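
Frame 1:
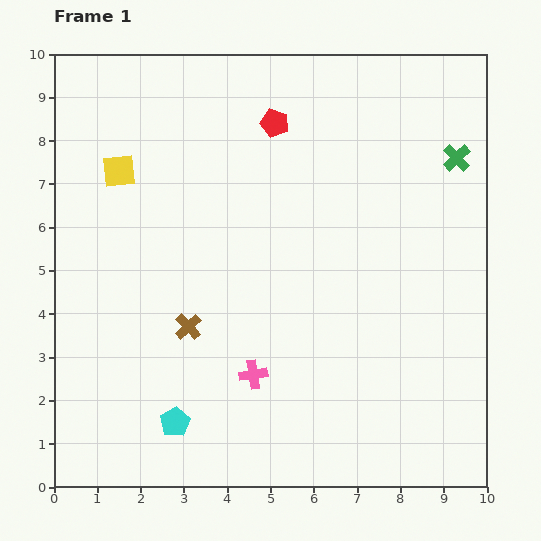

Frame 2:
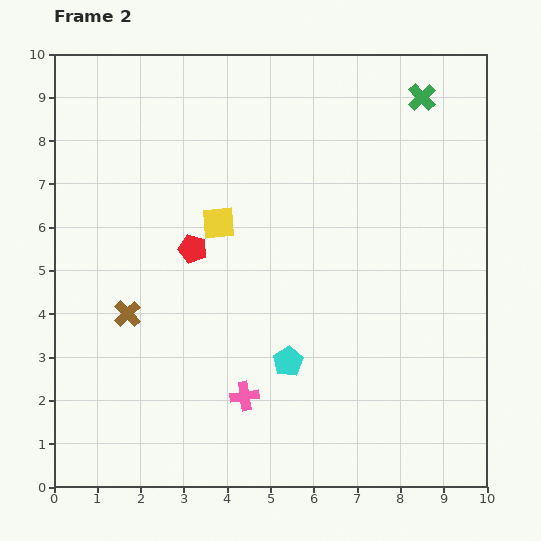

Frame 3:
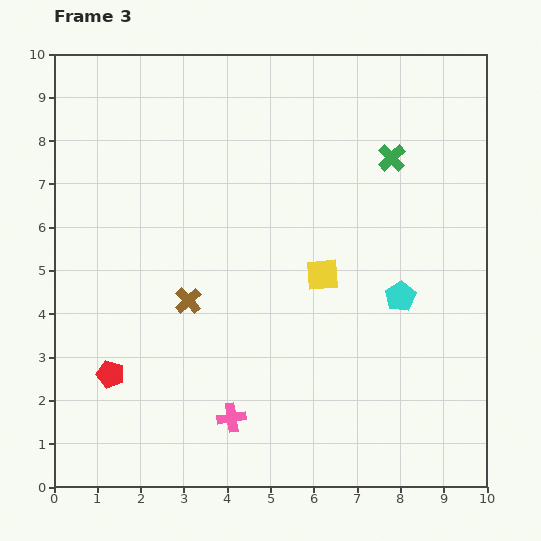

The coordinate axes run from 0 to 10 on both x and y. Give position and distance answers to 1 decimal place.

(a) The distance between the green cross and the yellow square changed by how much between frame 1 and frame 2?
-2.3

Distance in frame 1: 7.8. Distance in frame 2: 5.5.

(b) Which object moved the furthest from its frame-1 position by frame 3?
the red pentagon

(moved 6.9; next 6.0)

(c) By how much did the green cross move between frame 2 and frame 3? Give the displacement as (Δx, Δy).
(-0.7, -1.4)

The green cross was at (8.5, 9.0) in frame 2 and (7.8, 7.6) in frame 3.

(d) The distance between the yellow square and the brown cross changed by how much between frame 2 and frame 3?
+0.2

Distance in frame 2: 3.0. Distance in frame 3: 3.2.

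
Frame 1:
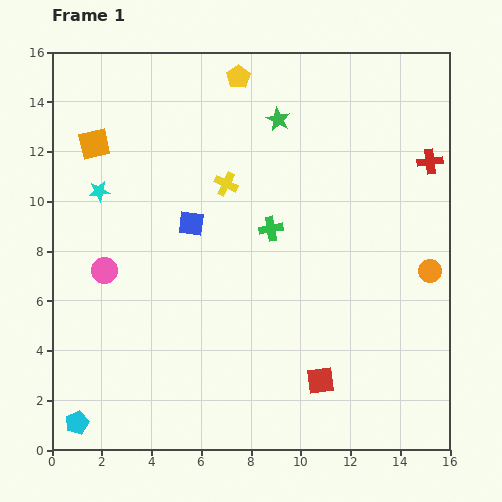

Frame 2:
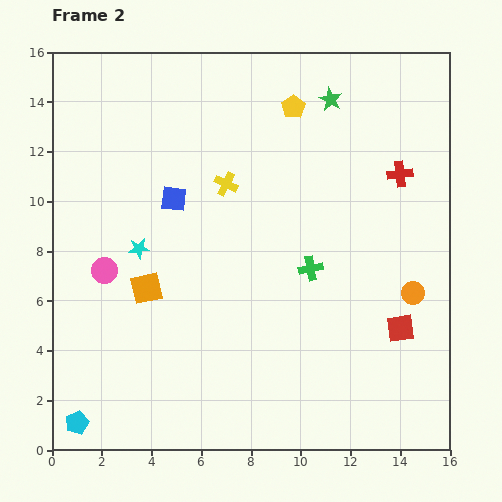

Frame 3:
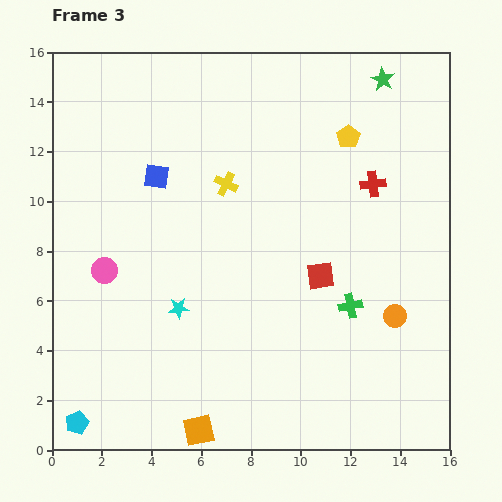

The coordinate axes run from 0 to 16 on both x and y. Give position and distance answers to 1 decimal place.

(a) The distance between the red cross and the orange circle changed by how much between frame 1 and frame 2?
+0.4

Distance in frame 1: 4.4. Distance in frame 2: 4.8.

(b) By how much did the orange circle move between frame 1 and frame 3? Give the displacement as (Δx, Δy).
(-1.4, -1.8)

The orange circle was at (15.2, 7.2) in frame 1 and (13.8, 5.4) in frame 3.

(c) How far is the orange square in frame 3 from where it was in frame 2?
6.1

The orange square moved from (3.8, 6.5) to (5.9, 0.8), a distance of √(2.1² + 5.7²) ≈ 6.1.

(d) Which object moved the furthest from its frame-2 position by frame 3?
the orange square

(moved 6.1; next 3.8)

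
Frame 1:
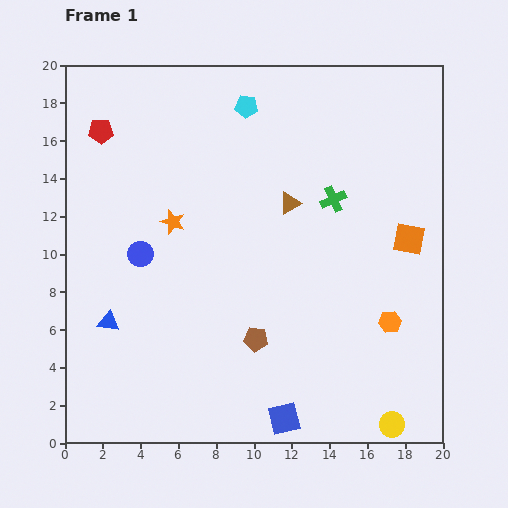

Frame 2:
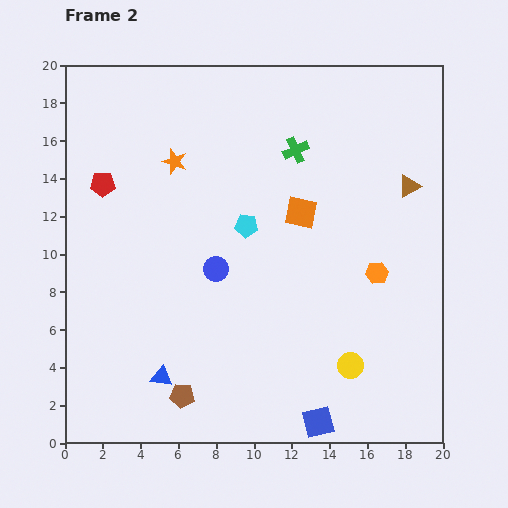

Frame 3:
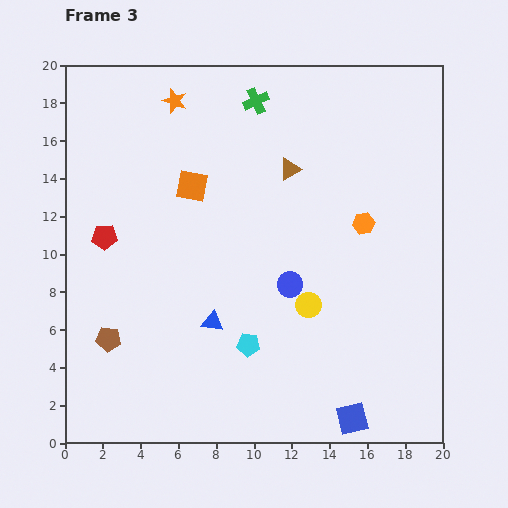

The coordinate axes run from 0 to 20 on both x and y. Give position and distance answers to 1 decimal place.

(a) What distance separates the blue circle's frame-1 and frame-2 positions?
4.1

The blue circle moved from (4.0, 10.0) to (8.0, 9.2), a distance of √(4.0² + 0.8²) ≈ 4.1.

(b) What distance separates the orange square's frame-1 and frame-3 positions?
11.8

The orange square moved from (18.2, 10.8) to (6.7, 13.6), a distance of √(11.5² + 2.8²) ≈ 11.8.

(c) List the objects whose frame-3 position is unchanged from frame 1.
none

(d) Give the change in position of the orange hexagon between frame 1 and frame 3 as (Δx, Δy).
(-1.4, 5.2)

The orange hexagon was at (17.2, 6.4) in frame 1 and (15.8, 11.6) in frame 3.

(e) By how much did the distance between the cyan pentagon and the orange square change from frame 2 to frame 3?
+5.9

Distance in frame 2: 3.0. Distance in frame 3: 8.9.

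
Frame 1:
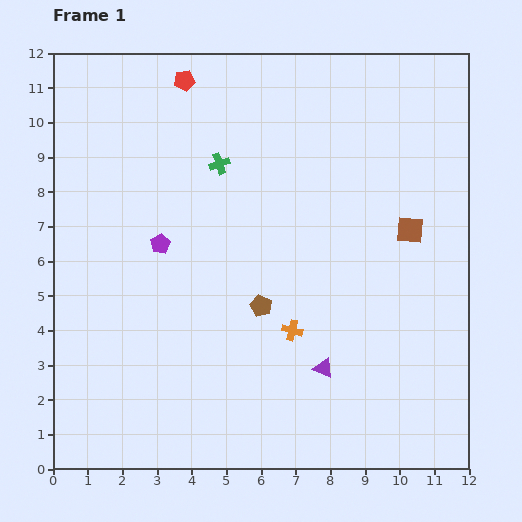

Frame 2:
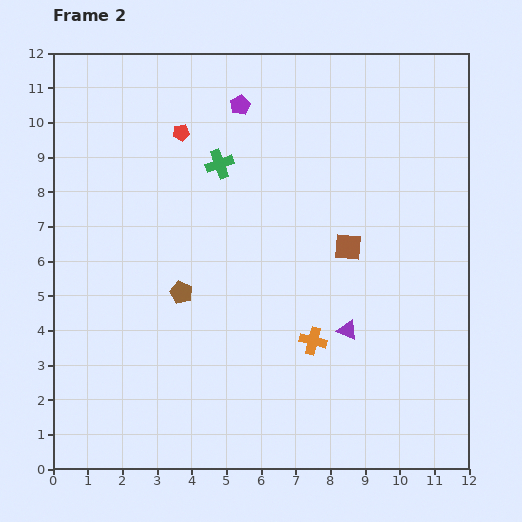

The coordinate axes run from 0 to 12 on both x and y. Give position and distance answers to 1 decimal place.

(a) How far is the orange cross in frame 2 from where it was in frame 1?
0.7

The orange cross moved from (6.9, 4.0) to (7.5, 3.7), a distance of √(0.6² + 0.3²) ≈ 0.7.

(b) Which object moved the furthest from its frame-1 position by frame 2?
the purple pentagon

(moved 4.6; next 2.3)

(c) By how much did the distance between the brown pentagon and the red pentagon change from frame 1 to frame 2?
-2.3

Distance in frame 1: 6.9. Distance in frame 2: 4.6.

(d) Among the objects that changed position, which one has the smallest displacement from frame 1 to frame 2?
the orange cross

(moved 0.7)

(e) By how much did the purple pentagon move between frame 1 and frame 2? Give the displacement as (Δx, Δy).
(2.3, 4.0)

The purple pentagon was at (3.1, 6.5) in frame 1 and (5.4, 10.5) in frame 2.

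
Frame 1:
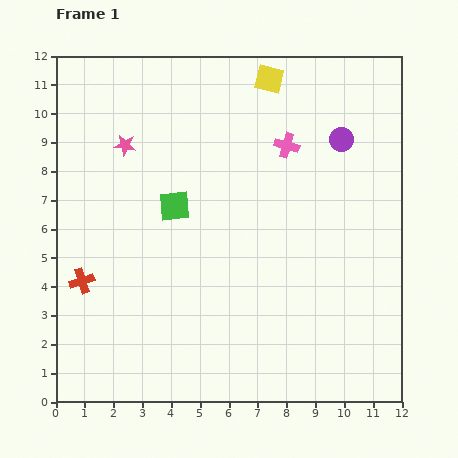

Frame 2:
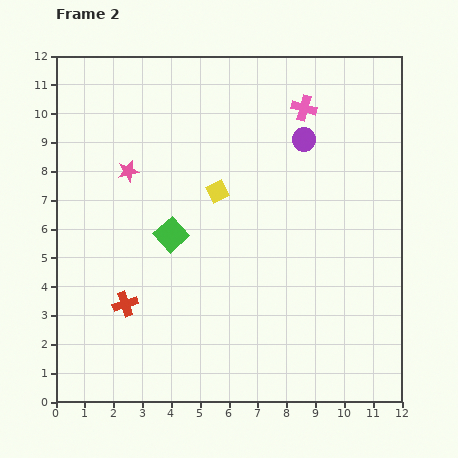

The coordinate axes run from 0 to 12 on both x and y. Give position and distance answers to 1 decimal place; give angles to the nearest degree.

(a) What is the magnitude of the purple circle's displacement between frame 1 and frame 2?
1.3

The purple circle moved from (9.9, 9.1) to (8.6, 9.1), a distance of √(1.3² + 0.0²) ≈ 1.3.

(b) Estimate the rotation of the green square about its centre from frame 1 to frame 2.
36° counter-clockwise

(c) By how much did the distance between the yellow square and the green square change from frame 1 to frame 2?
-3.3

Distance in frame 1: 5.5. Distance in frame 2: 2.2.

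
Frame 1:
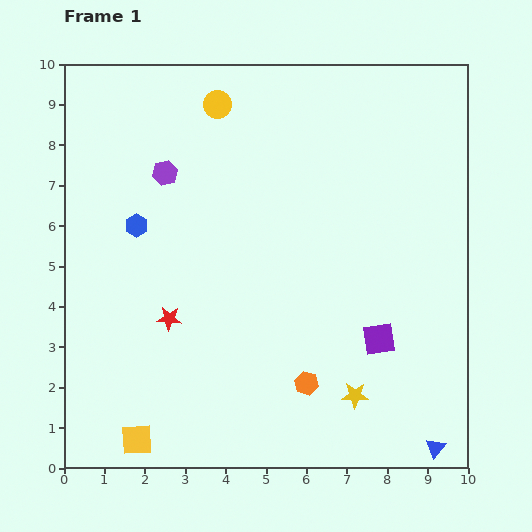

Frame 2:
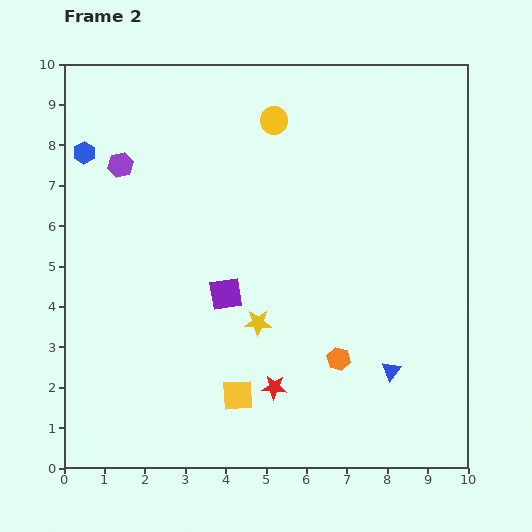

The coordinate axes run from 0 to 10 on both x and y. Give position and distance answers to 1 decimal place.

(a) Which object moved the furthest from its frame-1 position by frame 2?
the purple square

(moved 4.0; next 3.1)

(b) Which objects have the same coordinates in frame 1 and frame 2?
none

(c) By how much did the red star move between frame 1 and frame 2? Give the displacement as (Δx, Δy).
(2.6, -1.7)

The red star was at (2.6, 3.7) in frame 1 and (5.2, 2.0) in frame 2.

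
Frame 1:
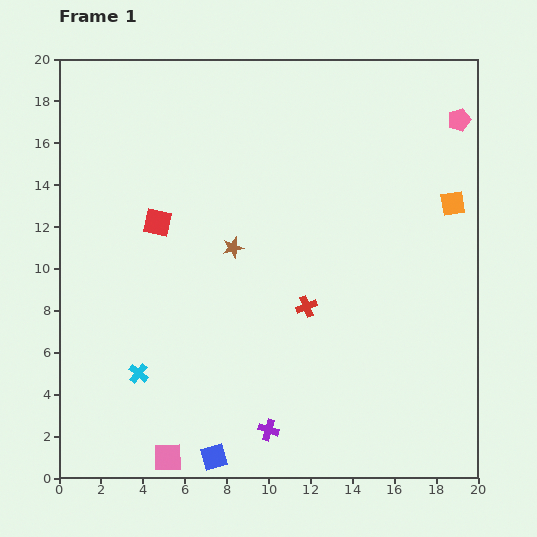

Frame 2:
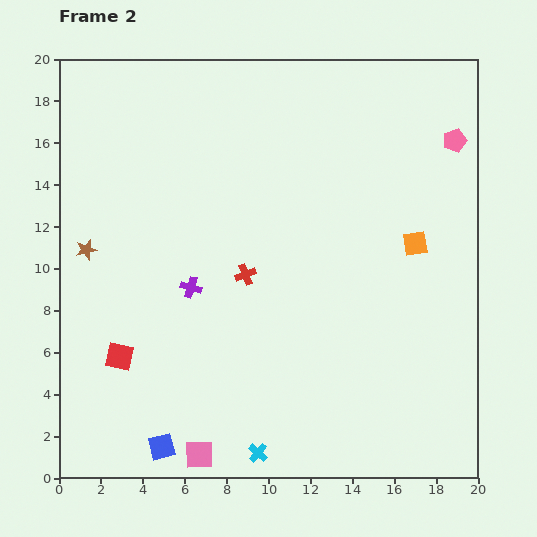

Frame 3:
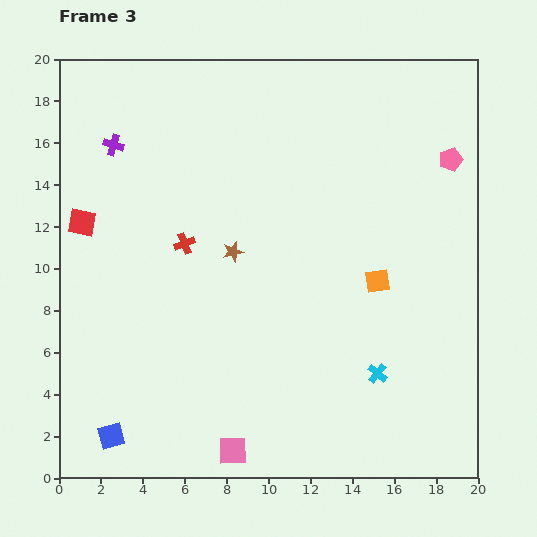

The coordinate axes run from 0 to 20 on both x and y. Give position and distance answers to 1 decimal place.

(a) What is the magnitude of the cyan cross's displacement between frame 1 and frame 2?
6.9

The cyan cross moved from (3.8, 5.0) to (9.5, 1.2), a distance of √(5.7² + 3.8²) ≈ 6.9.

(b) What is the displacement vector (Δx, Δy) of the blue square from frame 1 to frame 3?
(-4.9, 1.0)

The blue square was at (7.4, 1.0) in frame 1 and (2.5, 2.0) in frame 3.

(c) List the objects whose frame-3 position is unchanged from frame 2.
none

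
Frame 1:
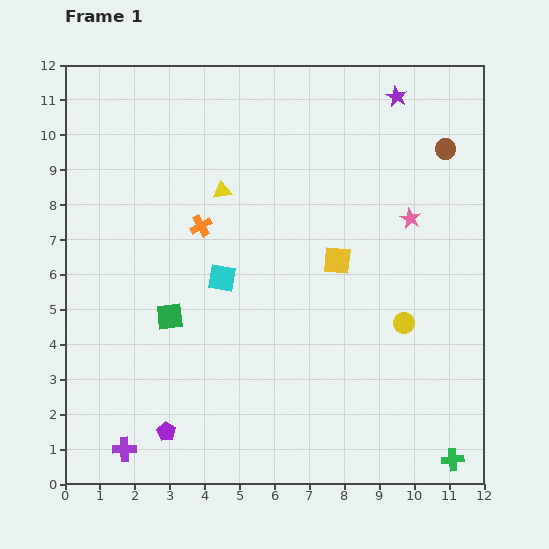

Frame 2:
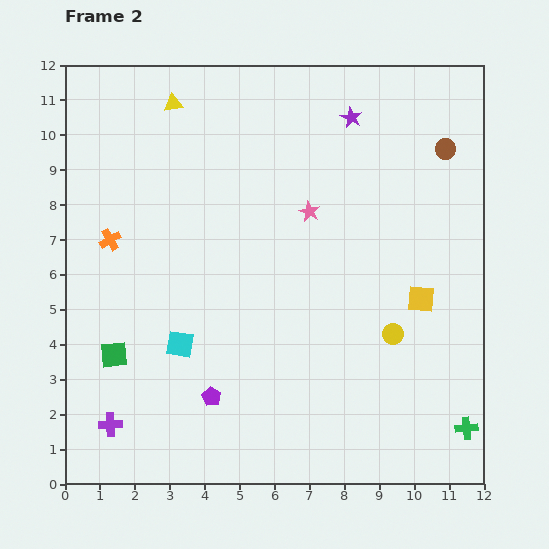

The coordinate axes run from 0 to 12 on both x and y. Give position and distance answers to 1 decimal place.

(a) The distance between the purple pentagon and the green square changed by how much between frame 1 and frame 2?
-0.3

Distance in frame 1: 3.3. Distance in frame 2: 3.0.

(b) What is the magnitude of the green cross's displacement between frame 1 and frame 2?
1.0

The green cross moved from (11.1, 0.7) to (11.5, 1.6), a distance of √(0.4² + 0.9²) ≈ 1.0.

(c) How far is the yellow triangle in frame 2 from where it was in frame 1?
2.9

The yellow triangle moved from (4.5, 8.4) to (3.1, 10.9), a distance of √(1.4² + 2.5²) ≈ 2.9.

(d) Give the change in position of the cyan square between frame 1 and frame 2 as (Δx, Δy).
(-1.2, -1.9)

The cyan square was at (4.5, 5.9) in frame 1 and (3.3, 4.0) in frame 2.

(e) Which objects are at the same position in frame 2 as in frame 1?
the brown circle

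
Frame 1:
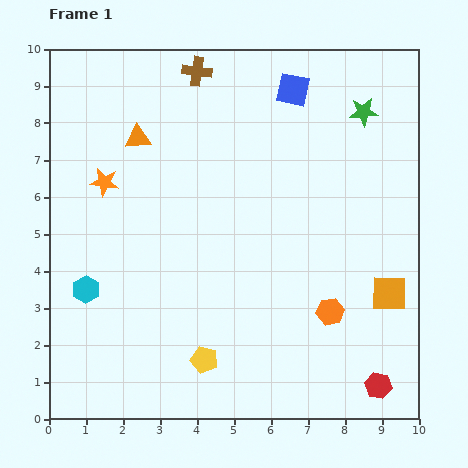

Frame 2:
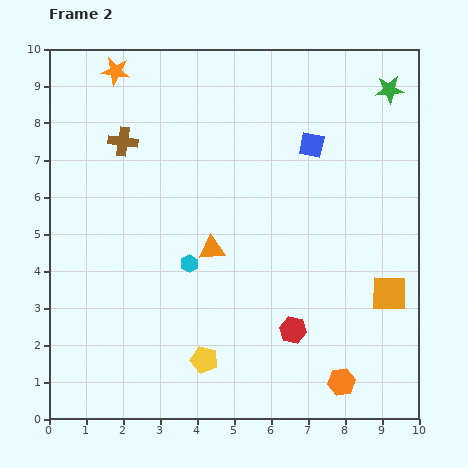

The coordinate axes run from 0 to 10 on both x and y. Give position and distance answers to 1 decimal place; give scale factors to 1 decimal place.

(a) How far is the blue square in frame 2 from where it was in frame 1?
1.6

The blue square moved from (6.6, 8.9) to (7.1, 7.4), a distance of √(0.5² + 1.5²) ≈ 1.6.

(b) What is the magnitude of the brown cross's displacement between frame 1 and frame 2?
2.8

The brown cross moved from (4.0, 9.4) to (2.0, 7.5), a distance of √(2.0² + 1.9²) ≈ 2.8.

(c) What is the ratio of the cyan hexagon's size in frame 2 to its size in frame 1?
0.6×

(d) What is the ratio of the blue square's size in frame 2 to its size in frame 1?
0.8×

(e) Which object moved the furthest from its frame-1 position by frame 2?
the orange triangle

(moved 3.6; next 3.0)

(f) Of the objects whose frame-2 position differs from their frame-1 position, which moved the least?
the green star

(moved 0.9)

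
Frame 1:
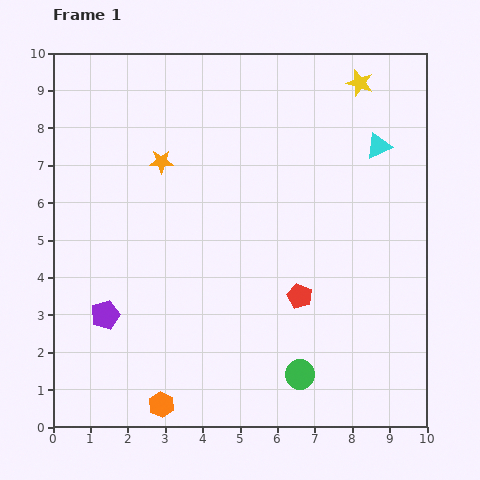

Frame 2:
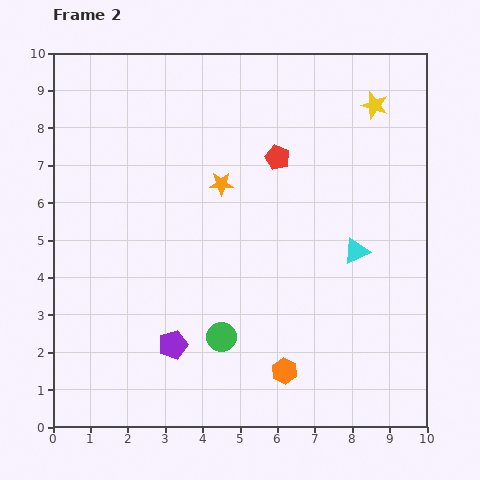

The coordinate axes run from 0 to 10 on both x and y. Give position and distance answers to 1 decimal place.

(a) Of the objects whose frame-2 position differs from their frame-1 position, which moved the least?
the yellow star

(moved 0.7)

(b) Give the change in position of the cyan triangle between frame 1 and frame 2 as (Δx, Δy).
(-0.6, -2.8)

The cyan triangle was at (8.7, 7.5) in frame 1 and (8.1, 4.7) in frame 2.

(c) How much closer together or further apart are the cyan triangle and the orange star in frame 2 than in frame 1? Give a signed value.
-1.8

Distance in frame 1: 5.8. Distance in frame 2: 4.0.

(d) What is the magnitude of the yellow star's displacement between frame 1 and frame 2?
0.7

The yellow star moved from (8.2, 9.2) to (8.6, 8.6), a distance of √(0.4² + 0.6²) ≈ 0.7.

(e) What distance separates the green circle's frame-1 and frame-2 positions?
2.3

The green circle moved from (6.6, 1.4) to (4.5, 2.4), a distance of √(2.1² + 1.0²) ≈ 2.3.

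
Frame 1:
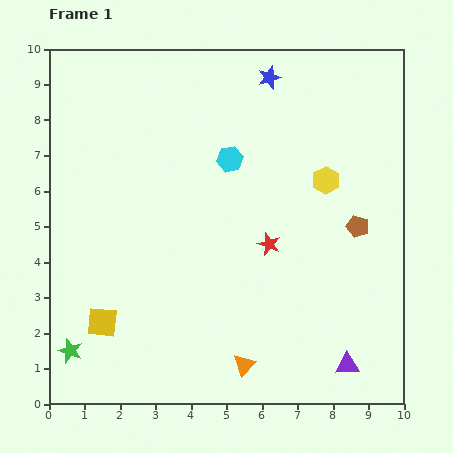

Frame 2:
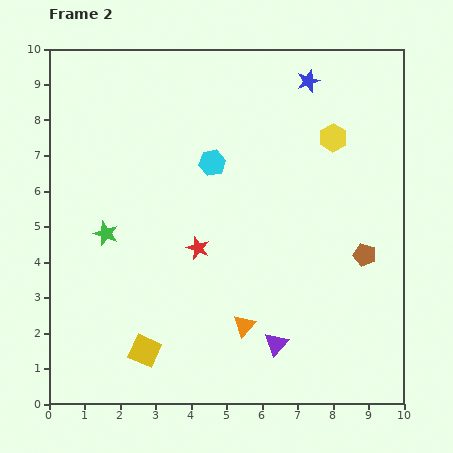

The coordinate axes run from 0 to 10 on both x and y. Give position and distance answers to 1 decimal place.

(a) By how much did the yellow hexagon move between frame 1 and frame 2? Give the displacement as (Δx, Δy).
(0.2, 1.2)

The yellow hexagon was at (7.8, 6.3) in frame 1 and (8.0, 7.5) in frame 2.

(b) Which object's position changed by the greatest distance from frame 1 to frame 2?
the green star

(moved 3.4; next 2.1)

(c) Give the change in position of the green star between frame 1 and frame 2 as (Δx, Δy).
(1.0, 3.3)

The green star was at (0.6, 1.5) in frame 1 and (1.6, 4.8) in frame 2.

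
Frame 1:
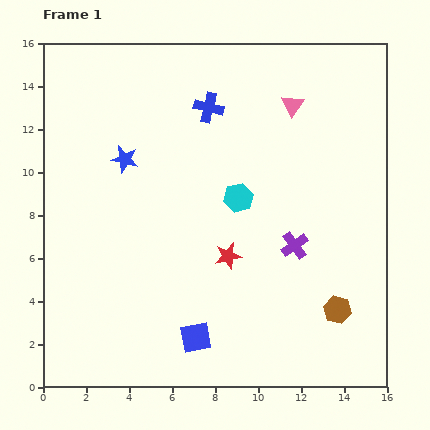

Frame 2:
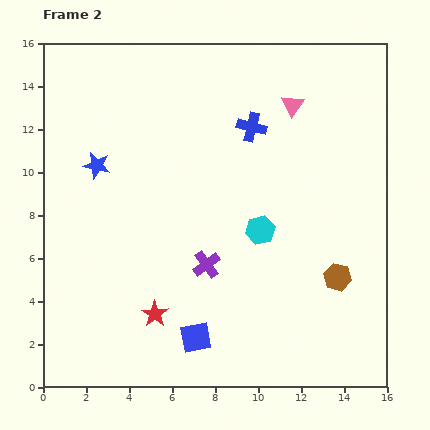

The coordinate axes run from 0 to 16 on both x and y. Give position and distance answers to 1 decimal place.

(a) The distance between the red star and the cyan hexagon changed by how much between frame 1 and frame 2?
+3.6

Distance in frame 1: 2.7. Distance in frame 2: 6.3.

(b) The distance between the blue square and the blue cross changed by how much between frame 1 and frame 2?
-0.6

Distance in frame 1: 10.7. Distance in frame 2: 10.1.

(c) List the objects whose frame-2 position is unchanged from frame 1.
the blue square, the pink triangle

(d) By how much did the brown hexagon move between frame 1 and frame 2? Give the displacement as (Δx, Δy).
(0.0, 1.5)

The brown hexagon was at (13.7, 3.6) in frame 1 and (13.7, 5.1) in frame 2.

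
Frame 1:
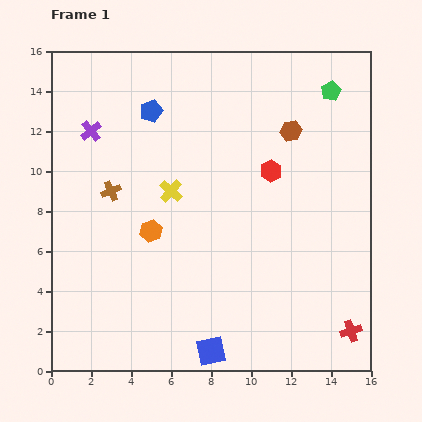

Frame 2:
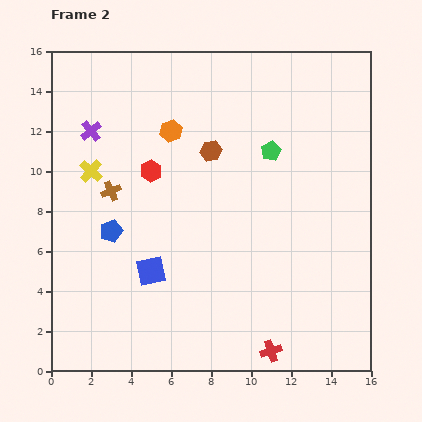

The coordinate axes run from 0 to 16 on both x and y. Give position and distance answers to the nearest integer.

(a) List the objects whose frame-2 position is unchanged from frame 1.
the brown cross, the purple cross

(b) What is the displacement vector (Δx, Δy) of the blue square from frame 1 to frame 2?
(-3, 4)

The blue square was at (8, 1) in frame 1 and (5, 5) in frame 2.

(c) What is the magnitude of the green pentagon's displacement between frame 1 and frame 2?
4

The green pentagon moved from (14, 14) to (11, 11), a distance of √(3² + 3²) ≈ 4.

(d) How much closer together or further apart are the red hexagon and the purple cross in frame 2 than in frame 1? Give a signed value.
-5

Distance in frame 1: 9. Distance in frame 2: 4.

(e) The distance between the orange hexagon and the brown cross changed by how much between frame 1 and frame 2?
+1

Distance in frame 1: 3. Distance in frame 2: 4.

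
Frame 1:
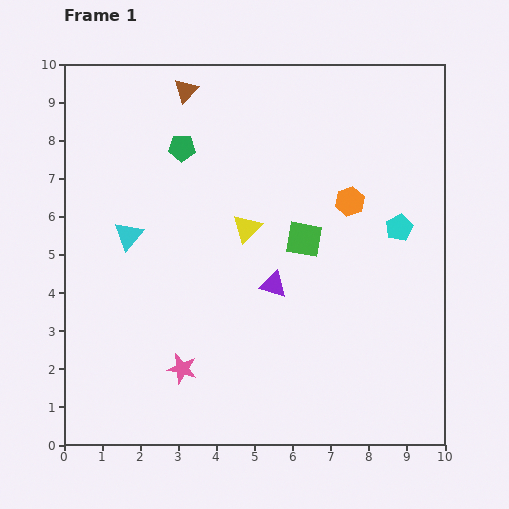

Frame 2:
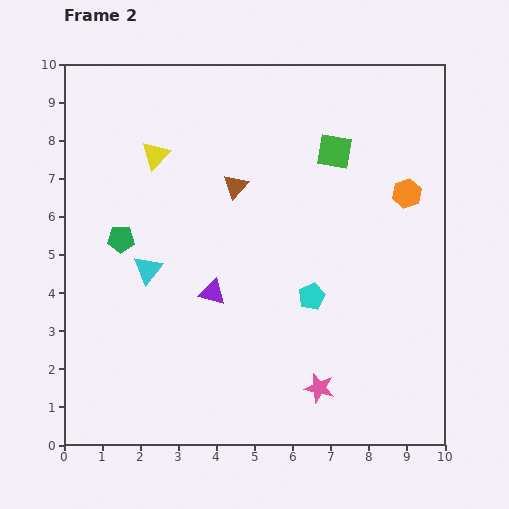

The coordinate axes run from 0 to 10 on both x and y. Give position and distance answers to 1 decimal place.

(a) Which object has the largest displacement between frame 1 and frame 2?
the pink star

(moved 3.6; next 3.1)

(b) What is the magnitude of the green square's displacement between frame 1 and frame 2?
2.4

The green square moved from (6.3, 5.4) to (7.1, 7.7), a distance of √(0.8² + 2.3²) ≈ 2.4.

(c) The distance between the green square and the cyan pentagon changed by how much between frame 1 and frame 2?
+1.3

Distance in frame 1: 2.5. Distance in frame 2: 3.8.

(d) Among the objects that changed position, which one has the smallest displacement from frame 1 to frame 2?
the cyan triangle

(moved 1.0)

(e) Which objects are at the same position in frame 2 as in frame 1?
none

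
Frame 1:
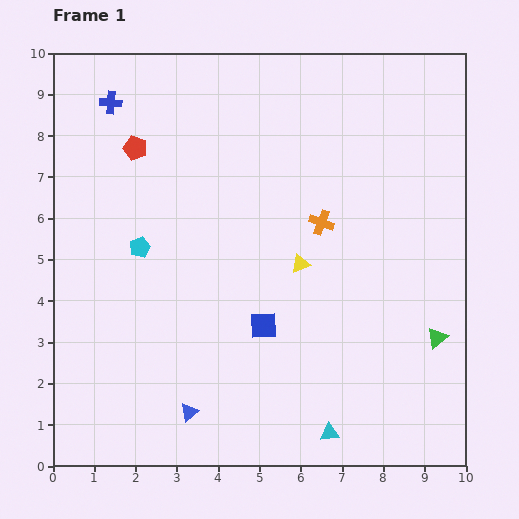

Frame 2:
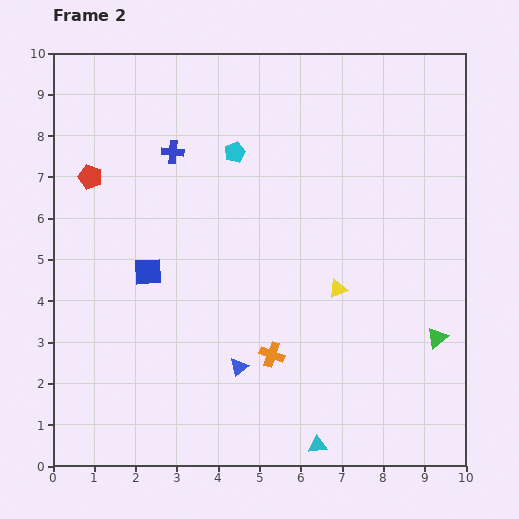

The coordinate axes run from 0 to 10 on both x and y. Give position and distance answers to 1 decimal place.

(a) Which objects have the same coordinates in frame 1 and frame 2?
the green triangle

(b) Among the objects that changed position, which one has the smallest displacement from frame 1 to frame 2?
the cyan triangle

(moved 0.4)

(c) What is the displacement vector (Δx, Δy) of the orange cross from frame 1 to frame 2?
(-1.2, -3.2)

The orange cross was at (6.5, 5.9) in frame 1 and (5.3, 2.7) in frame 2.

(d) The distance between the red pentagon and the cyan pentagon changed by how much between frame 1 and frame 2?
+1.2

Distance in frame 1: 2.4. Distance in frame 2: 3.6.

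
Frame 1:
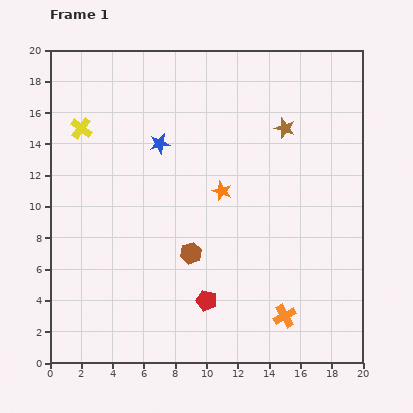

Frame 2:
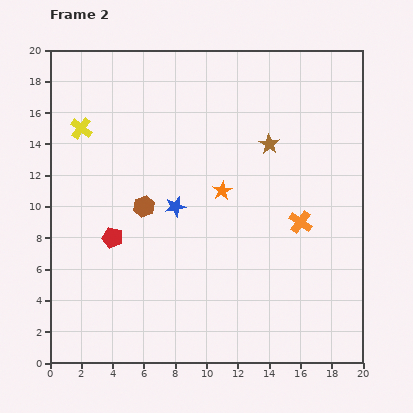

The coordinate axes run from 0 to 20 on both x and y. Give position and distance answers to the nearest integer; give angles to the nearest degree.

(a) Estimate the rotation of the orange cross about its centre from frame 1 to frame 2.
26° counter-clockwise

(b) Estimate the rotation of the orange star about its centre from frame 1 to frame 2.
21° clockwise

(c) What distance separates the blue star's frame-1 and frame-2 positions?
4

The blue star moved from (7, 14) to (8, 10), a distance of √(1² + 4²) ≈ 4.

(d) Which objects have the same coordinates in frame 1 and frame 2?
the yellow cross, the orange star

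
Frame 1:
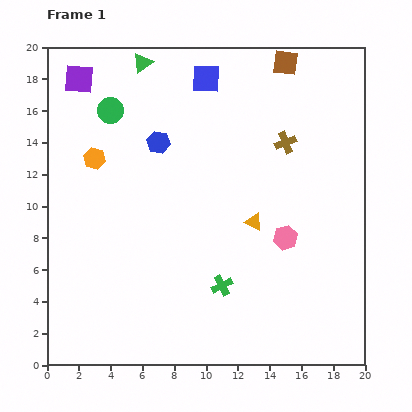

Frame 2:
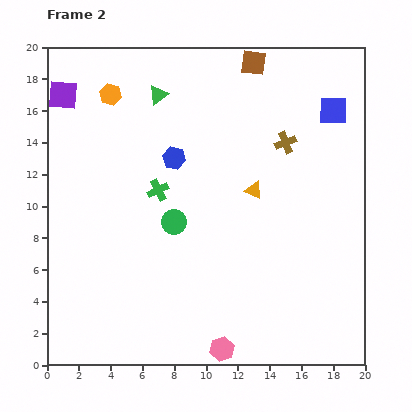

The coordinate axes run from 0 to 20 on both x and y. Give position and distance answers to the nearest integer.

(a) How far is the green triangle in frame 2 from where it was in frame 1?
2

The green triangle moved from (6, 19) to (7, 17), a distance of √(1² + 2²) ≈ 2.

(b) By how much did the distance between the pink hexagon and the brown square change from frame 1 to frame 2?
+7

Distance in frame 1: 11. Distance in frame 2: 18.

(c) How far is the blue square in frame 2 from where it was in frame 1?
8

The blue square moved from (10, 18) to (18, 16), a distance of √(8² + 2²) ≈ 8.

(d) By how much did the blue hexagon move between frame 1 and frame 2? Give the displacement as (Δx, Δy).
(1, -1)

The blue hexagon was at (7, 14) in frame 1 and (8, 13) in frame 2.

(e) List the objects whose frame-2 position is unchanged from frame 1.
the brown cross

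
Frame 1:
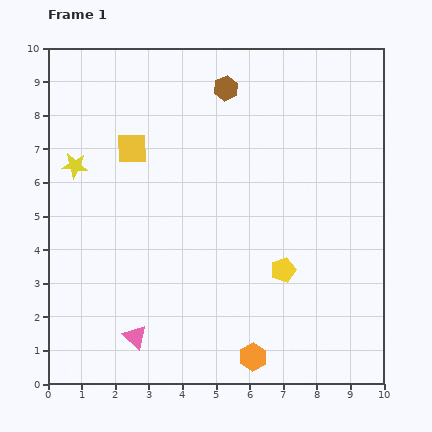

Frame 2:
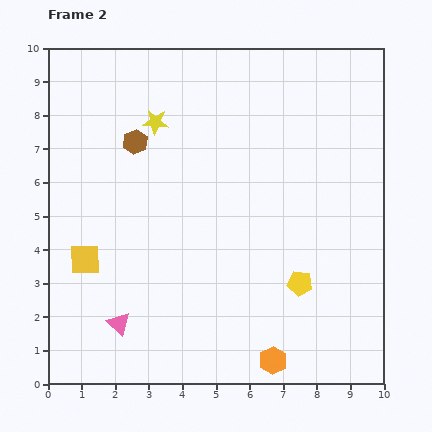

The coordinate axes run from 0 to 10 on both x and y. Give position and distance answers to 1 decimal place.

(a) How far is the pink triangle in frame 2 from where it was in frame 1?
0.6

The pink triangle moved from (2.6, 1.4) to (2.1, 1.8), a distance of √(0.5² + 0.4²) ≈ 0.6.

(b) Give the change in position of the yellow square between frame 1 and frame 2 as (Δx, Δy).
(-1.4, -3.3)

The yellow square was at (2.5, 7.0) in frame 1 and (1.1, 3.7) in frame 2.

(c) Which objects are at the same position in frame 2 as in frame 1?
none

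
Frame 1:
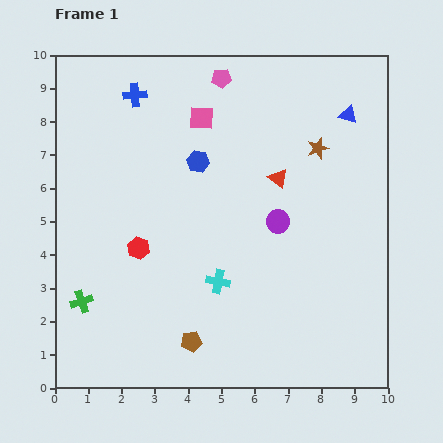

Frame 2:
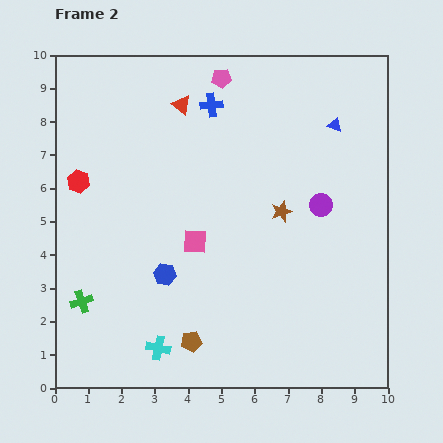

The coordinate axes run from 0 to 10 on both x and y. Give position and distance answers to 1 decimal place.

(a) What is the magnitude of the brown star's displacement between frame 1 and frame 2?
2.2

The brown star moved from (7.9, 7.2) to (6.8, 5.3), a distance of √(1.1² + 1.9²) ≈ 2.2.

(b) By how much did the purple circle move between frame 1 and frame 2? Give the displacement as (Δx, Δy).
(1.3, 0.5)

The purple circle was at (6.7, 5.0) in frame 1 and (8.0, 5.5) in frame 2.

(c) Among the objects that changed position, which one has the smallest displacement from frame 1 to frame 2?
the blue triangle

(moved 0.5)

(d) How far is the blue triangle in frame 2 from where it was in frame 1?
0.5

The blue triangle moved from (8.8, 8.2) to (8.4, 7.9), a distance of √(0.4² + 0.3²) ≈ 0.5.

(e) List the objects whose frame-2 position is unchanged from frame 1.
the pink pentagon, the green cross, the brown pentagon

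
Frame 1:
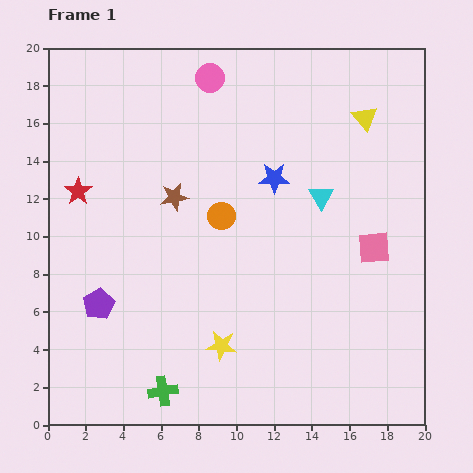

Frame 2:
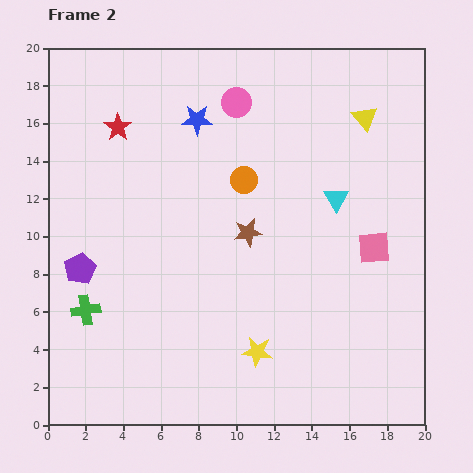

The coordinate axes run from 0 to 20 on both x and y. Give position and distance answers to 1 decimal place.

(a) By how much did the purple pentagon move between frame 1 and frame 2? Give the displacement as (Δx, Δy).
(-1.0, 1.9)

The purple pentagon was at (2.7, 6.4) in frame 1 and (1.7, 8.3) in frame 2.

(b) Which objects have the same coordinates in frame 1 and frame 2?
the yellow triangle, the pink square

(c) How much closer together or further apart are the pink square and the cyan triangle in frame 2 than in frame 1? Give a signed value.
-0.6

Distance in frame 1: 3.9. Distance in frame 2: 3.3.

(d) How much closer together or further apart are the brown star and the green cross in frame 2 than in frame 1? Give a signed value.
-0.8

Distance in frame 1: 10.3. Distance in frame 2: 9.5.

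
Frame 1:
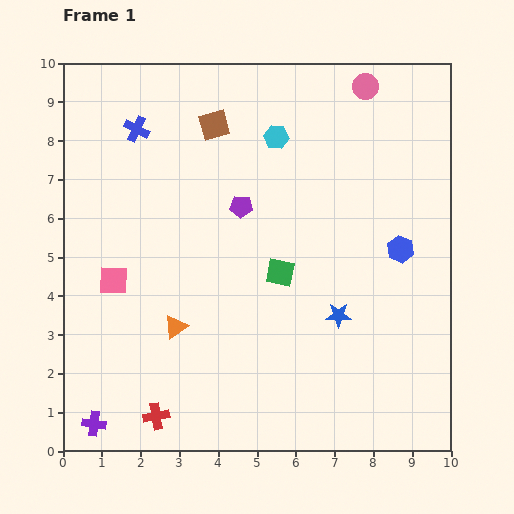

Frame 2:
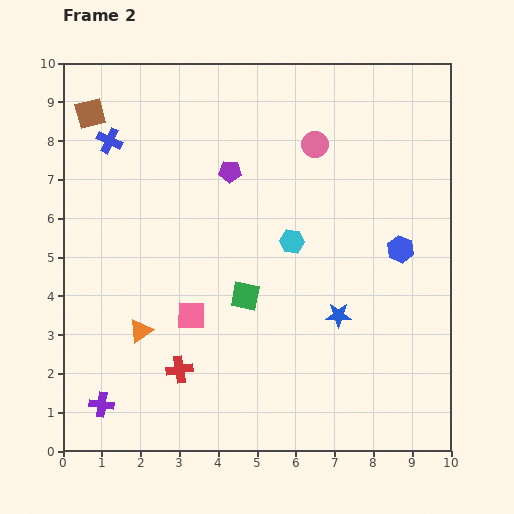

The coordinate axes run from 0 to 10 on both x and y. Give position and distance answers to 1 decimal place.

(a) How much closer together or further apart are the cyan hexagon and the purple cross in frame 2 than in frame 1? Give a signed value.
-2.3

Distance in frame 1: 8.8. Distance in frame 2: 6.5.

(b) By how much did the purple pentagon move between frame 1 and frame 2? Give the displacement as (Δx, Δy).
(-0.3, 0.9)

The purple pentagon was at (4.6, 6.3) in frame 1 and (4.3, 7.2) in frame 2.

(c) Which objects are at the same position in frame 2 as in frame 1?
the blue star, the blue hexagon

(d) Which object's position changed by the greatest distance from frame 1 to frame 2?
the brown square

(moved 3.2; next 2.7)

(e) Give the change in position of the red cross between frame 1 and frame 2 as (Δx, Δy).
(0.6, 1.2)

The red cross was at (2.4, 0.9) in frame 1 and (3.0, 2.1) in frame 2.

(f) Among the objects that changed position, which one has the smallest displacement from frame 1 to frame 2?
the purple cross

(moved 0.5)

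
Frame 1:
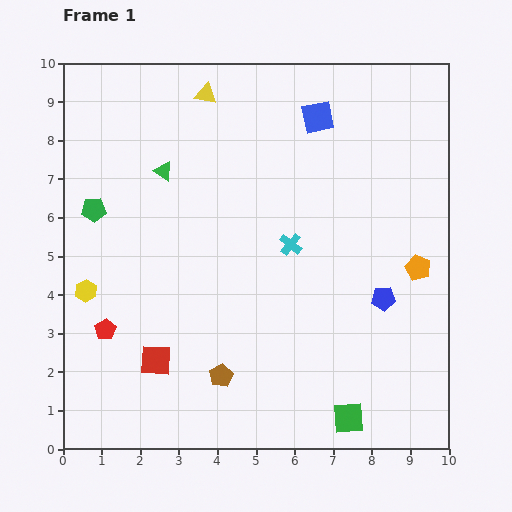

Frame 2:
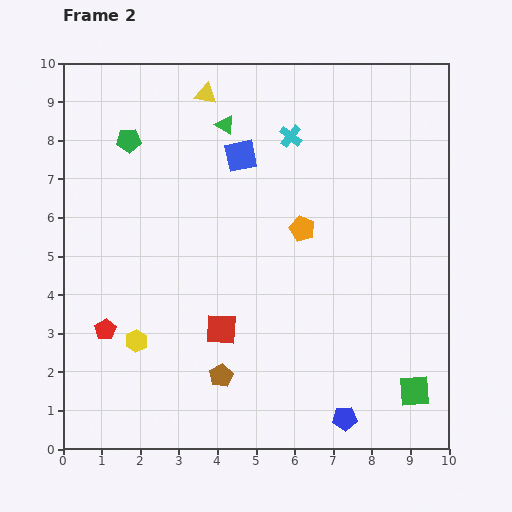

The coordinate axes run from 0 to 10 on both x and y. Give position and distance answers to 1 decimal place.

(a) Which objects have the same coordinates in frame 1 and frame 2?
the brown pentagon, the yellow triangle, the red pentagon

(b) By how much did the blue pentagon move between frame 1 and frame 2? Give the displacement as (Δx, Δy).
(-1.0, -3.1)

The blue pentagon was at (8.3, 3.9) in frame 1 and (7.3, 0.8) in frame 2.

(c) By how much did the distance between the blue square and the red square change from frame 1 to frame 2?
-3.1

Distance in frame 1: 7.6. Distance in frame 2: 4.5.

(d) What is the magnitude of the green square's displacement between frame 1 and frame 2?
1.8

The green square moved from (7.4, 0.8) to (9.1, 1.5), a distance of √(1.7² + 0.7²) ≈ 1.8.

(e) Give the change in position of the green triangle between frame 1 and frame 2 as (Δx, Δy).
(1.6, 1.2)

The green triangle was at (2.6, 7.2) in frame 1 and (4.2, 8.4) in frame 2.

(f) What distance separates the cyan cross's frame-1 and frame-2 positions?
2.8

The cyan cross moved from (5.9, 5.3) to (5.9, 8.1), a distance of √(0.0² + 2.8²) ≈ 2.8.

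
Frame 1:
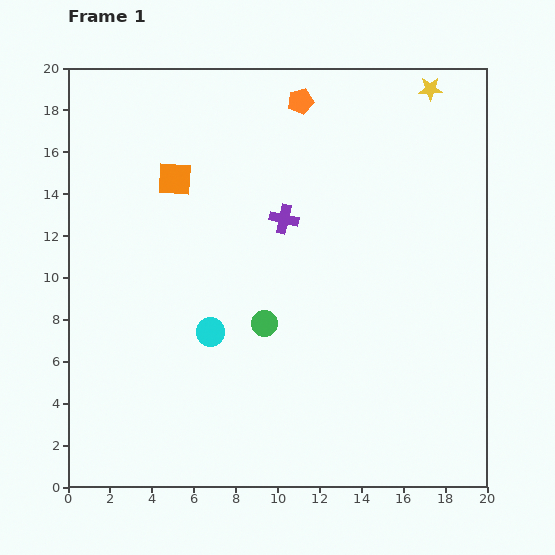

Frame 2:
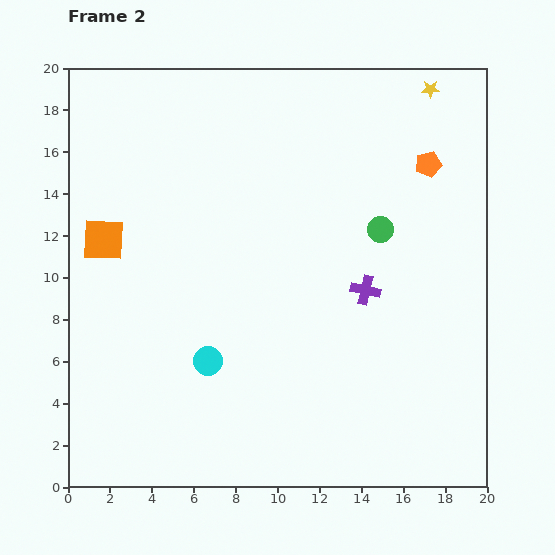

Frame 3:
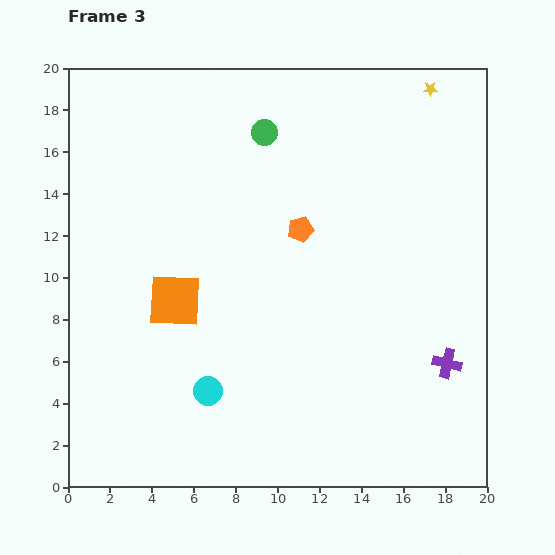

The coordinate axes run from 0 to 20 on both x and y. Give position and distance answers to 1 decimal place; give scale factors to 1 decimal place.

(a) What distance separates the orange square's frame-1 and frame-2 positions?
4.5

The orange square moved from (5.1, 14.7) to (1.7, 11.8), a distance of √(3.4² + 2.9²) ≈ 4.5.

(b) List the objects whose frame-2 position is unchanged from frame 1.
the yellow star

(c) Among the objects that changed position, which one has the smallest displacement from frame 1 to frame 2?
the cyan circle

(moved 1.4)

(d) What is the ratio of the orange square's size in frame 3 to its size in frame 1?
1.6×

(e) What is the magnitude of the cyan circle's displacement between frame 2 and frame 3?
1.4

The cyan circle moved from (6.7, 6.0) to (6.7, 4.6), a distance of √(0.0² + 1.4²) ≈ 1.4.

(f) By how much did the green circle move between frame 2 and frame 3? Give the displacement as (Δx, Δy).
(-5.5, 4.6)

The green circle was at (14.9, 12.3) in frame 2 and (9.4, 16.9) in frame 3.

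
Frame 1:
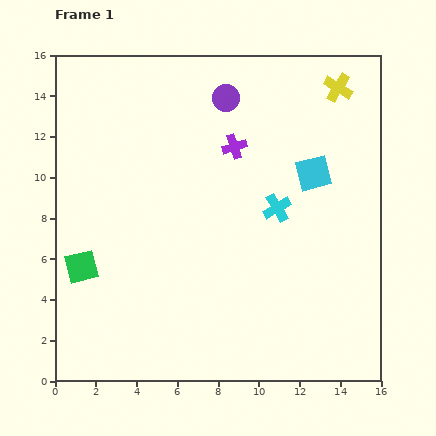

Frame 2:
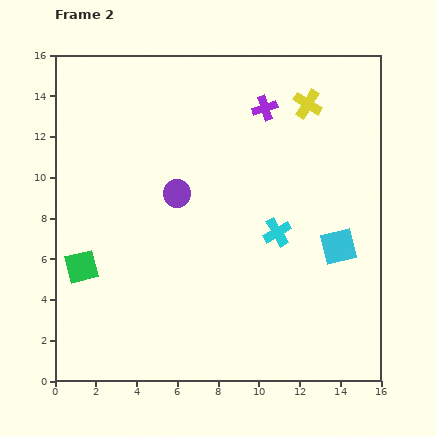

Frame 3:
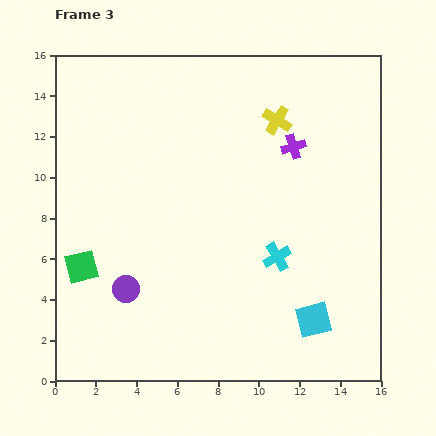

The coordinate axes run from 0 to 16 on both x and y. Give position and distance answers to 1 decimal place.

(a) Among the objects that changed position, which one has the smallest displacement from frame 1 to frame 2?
the cyan cross

(moved 1.2)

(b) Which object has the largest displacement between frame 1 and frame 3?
the purple circle

(moved 10.6; next 7.2)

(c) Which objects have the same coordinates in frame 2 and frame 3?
the green square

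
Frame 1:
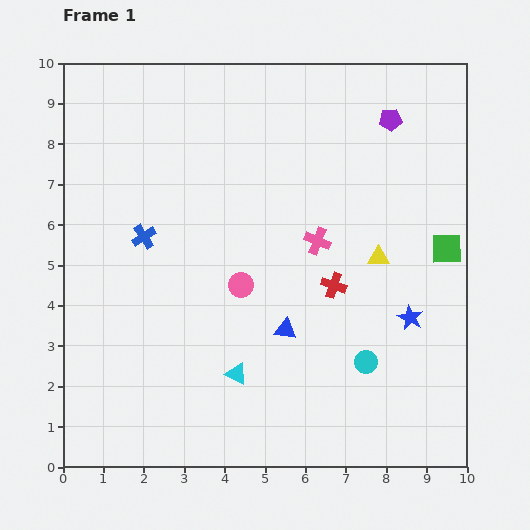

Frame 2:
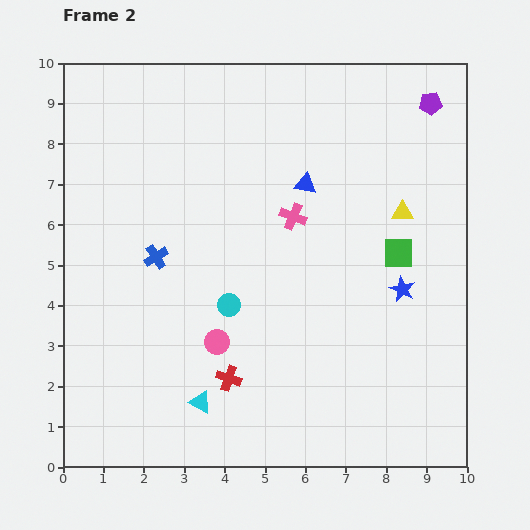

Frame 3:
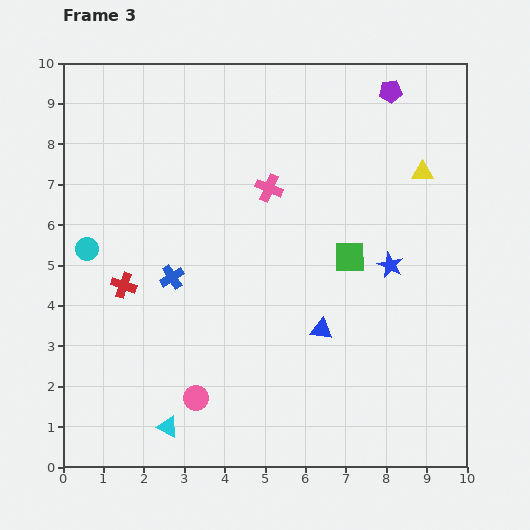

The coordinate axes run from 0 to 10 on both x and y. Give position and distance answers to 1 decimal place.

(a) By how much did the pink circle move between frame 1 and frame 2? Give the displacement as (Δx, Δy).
(-0.6, -1.4)

The pink circle was at (4.4, 4.5) in frame 1 and (3.8, 3.1) in frame 2.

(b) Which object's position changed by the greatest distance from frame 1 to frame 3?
the cyan circle

(moved 7.4; next 5.2)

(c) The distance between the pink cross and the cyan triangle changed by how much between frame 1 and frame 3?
+2.5

Distance in frame 1: 3.9. Distance in frame 3: 6.4.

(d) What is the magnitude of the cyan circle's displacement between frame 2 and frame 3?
3.8

The cyan circle moved from (4.1, 4.0) to (0.6, 5.4), a distance of √(3.5² + 1.4²) ≈ 3.8.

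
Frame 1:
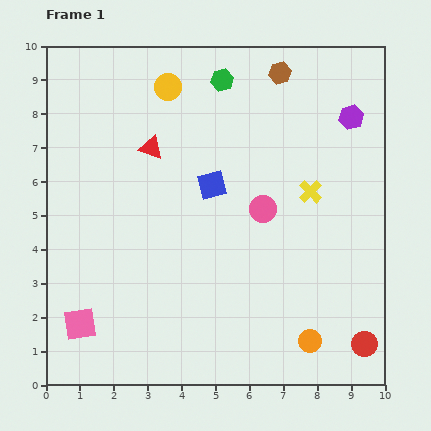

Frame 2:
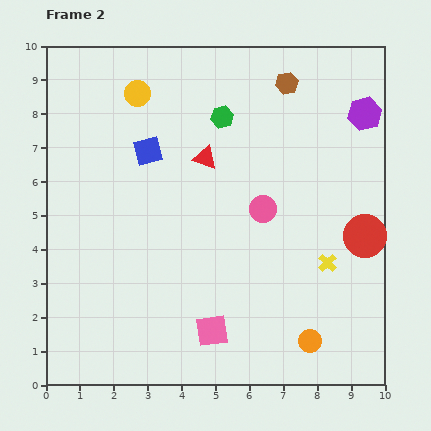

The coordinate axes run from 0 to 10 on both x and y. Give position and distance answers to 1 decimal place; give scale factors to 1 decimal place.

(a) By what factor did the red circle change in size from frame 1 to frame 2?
1.7×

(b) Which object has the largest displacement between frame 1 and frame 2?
the pink square

(moved 3.9; next 3.2)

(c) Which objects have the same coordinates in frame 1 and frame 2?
the pink circle, the orange circle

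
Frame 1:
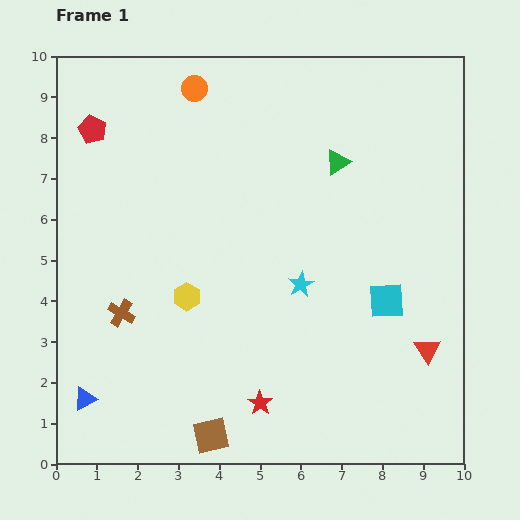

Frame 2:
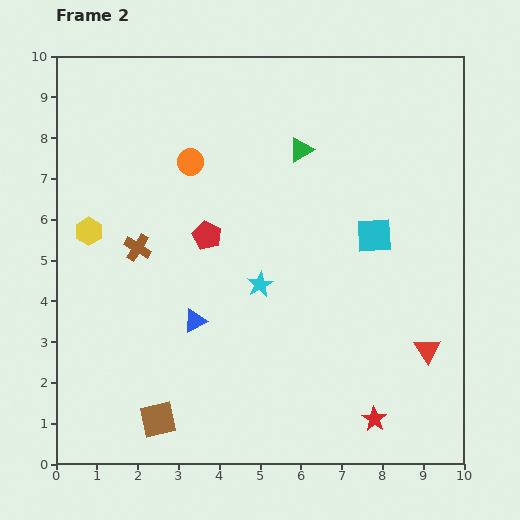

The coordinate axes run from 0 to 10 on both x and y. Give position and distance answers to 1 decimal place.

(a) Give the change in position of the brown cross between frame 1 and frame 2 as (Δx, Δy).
(0.4, 1.6)

The brown cross was at (1.6, 3.7) in frame 1 and (2.0, 5.3) in frame 2.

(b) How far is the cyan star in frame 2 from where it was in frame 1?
1.0

The cyan star moved from (6.0, 4.4) to (5.0, 4.4), a distance of √(1.0² + 0.0²) ≈ 1.0.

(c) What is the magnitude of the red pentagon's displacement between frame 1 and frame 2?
3.8

The red pentagon moved from (0.9, 8.2) to (3.7, 5.6), a distance of √(2.8² + 2.6²) ≈ 3.8.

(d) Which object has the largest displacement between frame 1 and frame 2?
the red pentagon

(moved 3.8; next 3.3)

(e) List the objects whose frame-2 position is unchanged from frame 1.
the red triangle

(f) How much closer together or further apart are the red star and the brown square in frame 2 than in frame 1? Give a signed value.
+3.9

Distance in frame 1: 1.4. Distance in frame 2: 5.3.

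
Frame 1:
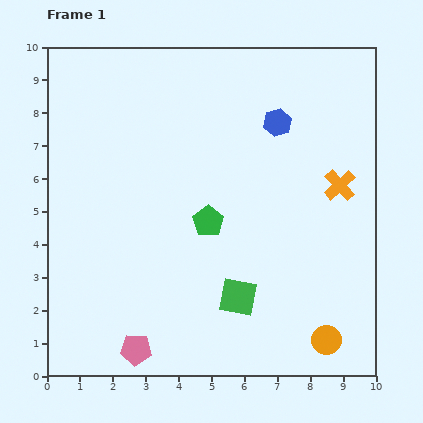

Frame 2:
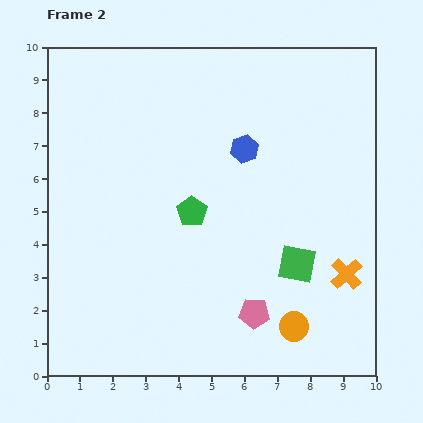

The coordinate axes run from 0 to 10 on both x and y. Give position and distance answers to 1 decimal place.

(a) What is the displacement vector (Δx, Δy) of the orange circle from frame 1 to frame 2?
(-1.0, 0.4)

The orange circle was at (8.5, 1.1) in frame 1 and (7.5, 1.5) in frame 2.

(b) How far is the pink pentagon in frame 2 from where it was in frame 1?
3.8

The pink pentagon moved from (2.7, 0.8) to (6.3, 1.9), a distance of √(3.6² + 1.1²) ≈ 3.8.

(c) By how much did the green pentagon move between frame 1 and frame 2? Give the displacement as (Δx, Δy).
(-0.5, 0.3)

The green pentagon was at (4.9, 4.7) in frame 1 and (4.4, 5.0) in frame 2.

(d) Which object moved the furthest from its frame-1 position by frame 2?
the pink pentagon

(moved 3.8; next 2.7)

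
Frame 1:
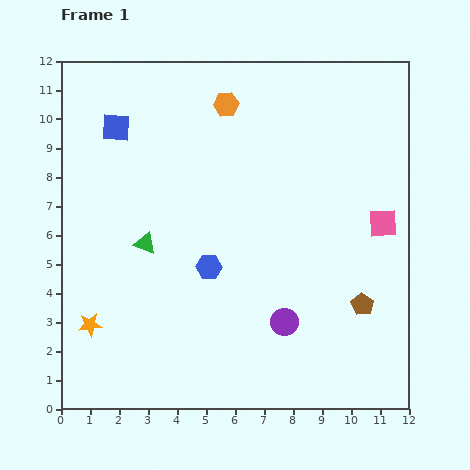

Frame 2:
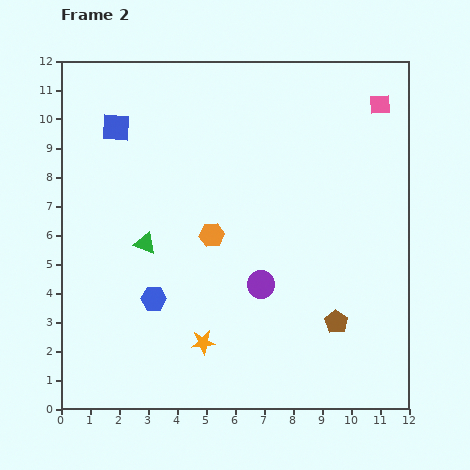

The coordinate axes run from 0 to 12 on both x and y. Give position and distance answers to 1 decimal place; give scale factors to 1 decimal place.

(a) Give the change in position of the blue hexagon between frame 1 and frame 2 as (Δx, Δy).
(-1.9, -1.1)

The blue hexagon was at (5.1, 4.9) in frame 1 and (3.2, 3.8) in frame 2.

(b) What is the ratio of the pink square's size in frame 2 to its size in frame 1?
0.7×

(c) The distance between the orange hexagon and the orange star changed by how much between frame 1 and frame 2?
-5.2

Distance in frame 1: 8.9. Distance in frame 2: 3.7.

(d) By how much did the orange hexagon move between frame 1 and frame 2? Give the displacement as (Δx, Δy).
(-0.5, -4.5)

The orange hexagon was at (5.7, 10.5) in frame 1 and (5.2, 6.0) in frame 2.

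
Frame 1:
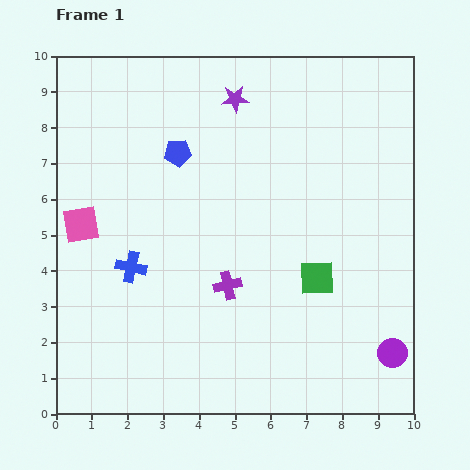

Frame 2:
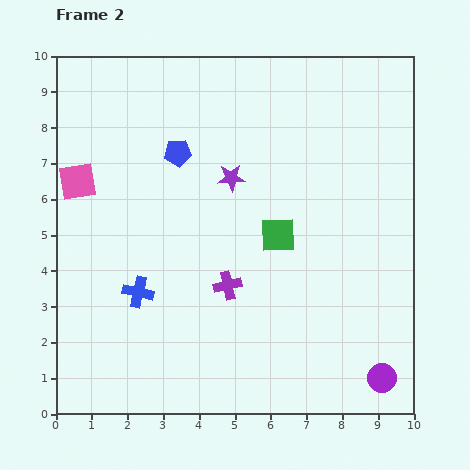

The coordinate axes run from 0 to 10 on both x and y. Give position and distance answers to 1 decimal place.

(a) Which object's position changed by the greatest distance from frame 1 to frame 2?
the purple star

(moved 2.2; next 1.6)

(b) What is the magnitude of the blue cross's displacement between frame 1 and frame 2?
0.7

The blue cross moved from (2.1, 4.1) to (2.3, 3.4), a distance of √(0.2² + 0.7²) ≈ 0.7.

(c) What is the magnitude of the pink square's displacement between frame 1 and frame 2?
1.2

The pink square moved from (0.7, 5.3) to (0.6, 6.5), a distance of √(0.1² + 1.2²) ≈ 1.2.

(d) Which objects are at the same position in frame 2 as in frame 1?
the purple cross, the blue pentagon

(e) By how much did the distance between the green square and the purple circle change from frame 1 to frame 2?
+1.9

Distance in frame 1: 3.0. Distance in frame 2: 4.9.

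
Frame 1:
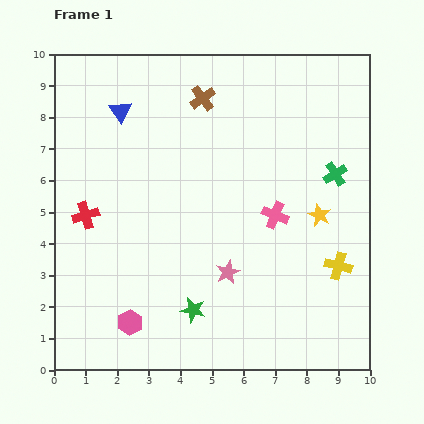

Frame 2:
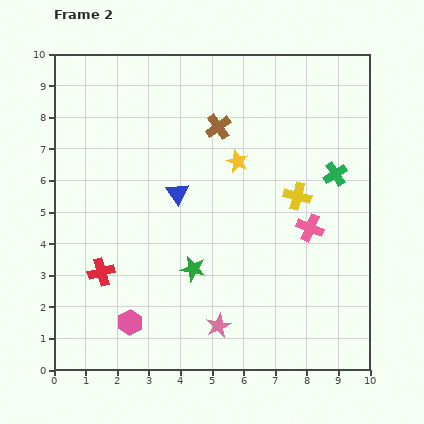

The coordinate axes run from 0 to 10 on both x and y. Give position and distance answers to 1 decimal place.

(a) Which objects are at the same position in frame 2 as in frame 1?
the pink hexagon, the green cross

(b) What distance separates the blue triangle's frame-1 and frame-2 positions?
3.2

The blue triangle moved from (2.1, 8.2) to (3.9, 5.6), a distance of √(1.8² + 2.6²) ≈ 3.2.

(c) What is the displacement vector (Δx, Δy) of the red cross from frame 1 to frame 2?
(0.5, -1.8)

The red cross was at (1.0, 4.9) in frame 1 and (1.5, 3.1) in frame 2.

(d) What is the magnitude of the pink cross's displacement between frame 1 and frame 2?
1.2

The pink cross moved from (7.0, 4.9) to (8.1, 4.5), a distance of √(1.1² + 0.4²) ≈ 1.2.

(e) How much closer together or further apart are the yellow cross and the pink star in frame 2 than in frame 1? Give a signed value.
+1.3

Distance in frame 1: 3.5. Distance in frame 2: 4.8.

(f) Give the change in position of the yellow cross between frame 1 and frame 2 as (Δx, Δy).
(-1.3, 2.2)

The yellow cross was at (9.0, 3.3) in frame 1 and (7.7, 5.5) in frame 2.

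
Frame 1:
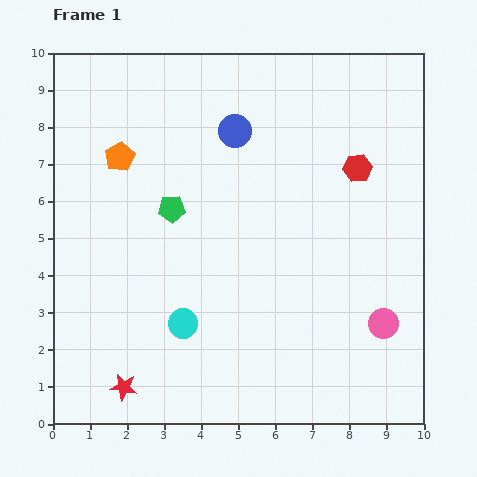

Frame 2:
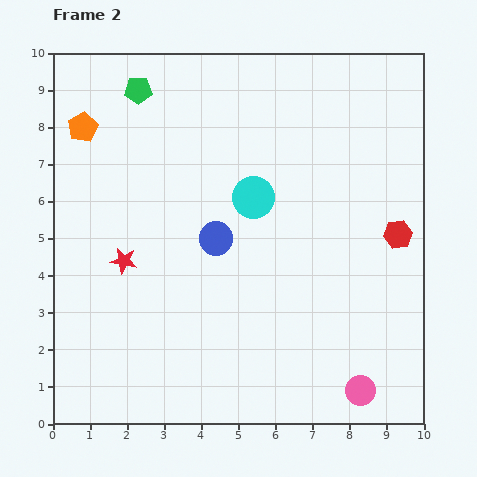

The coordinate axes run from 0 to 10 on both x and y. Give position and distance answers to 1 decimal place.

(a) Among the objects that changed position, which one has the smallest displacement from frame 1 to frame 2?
the orange pentagon

(moved 1.3)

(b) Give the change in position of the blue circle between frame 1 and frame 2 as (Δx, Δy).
(-0.5, -2.9)

The blue circle was at (4.9, 7.9) in frame 1 and (4.4, 5.0) in frame 2.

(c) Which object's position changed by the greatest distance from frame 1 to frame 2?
the cyan circle

(moved 3.9; next 3.4)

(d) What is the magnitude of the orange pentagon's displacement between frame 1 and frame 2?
1.3

The orange pentagon moved from (1.8, 7.2) to (0.8, 8.0), a distance of √(1.0² + 0.8²) ≈ 1.3.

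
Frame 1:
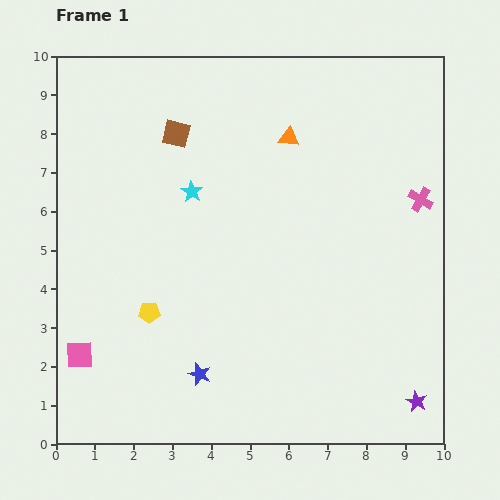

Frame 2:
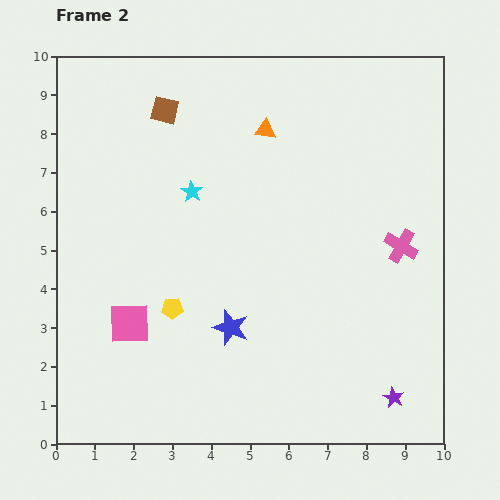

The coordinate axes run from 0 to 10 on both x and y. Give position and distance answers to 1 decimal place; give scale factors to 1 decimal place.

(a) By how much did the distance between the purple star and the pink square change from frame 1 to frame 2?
-1.7

Distance in frame 1: 8.8. Distance in frame 2: 7.1.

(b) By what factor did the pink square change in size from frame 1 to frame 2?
1.5×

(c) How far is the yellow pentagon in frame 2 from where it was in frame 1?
0.6

The yellow pentagon moved from (2.4, 3.4) to (3.0, 3.5), a distance of √(0.6² + 0.1²) ≈ 0.6.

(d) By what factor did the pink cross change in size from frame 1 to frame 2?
1.4×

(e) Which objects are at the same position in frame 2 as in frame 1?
the cyan star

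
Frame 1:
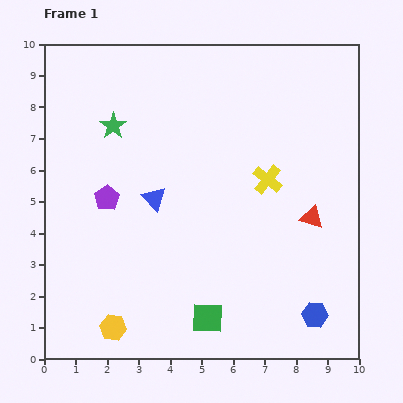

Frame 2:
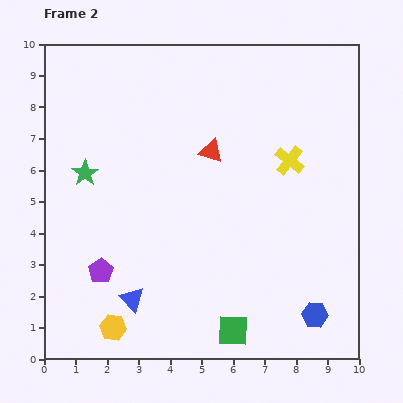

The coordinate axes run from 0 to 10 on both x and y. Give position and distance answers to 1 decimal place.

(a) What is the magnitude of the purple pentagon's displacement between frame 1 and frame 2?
2.3

The purple pentagon moved from (2.0, 5.1) to (1.8, 2.8), a distance of √(0.2² + 2.3²) ≈ 2.3.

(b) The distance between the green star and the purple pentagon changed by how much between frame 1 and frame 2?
+0.8

Distance in frame 1: 2.3. Distance in frame 2: 3.1.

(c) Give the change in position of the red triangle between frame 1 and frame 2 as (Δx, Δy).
(-3.2, 2.1)

The red triangle was at (8.5, 4.5) in frame 1 and (5.3, 6.6) in frame 2.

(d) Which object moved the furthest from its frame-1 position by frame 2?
the red triangle

(moved 3.8; next 3.3)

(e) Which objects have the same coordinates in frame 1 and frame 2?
the blue hexagon, the yellow hexagon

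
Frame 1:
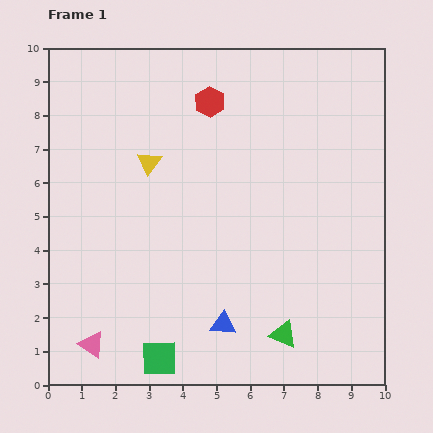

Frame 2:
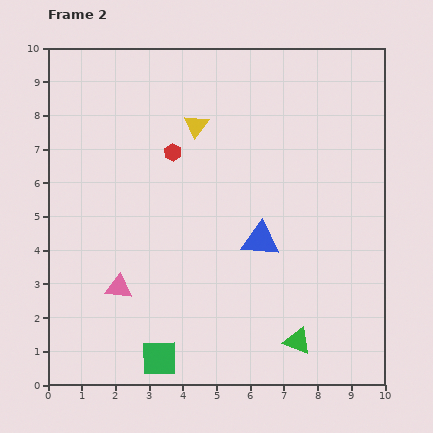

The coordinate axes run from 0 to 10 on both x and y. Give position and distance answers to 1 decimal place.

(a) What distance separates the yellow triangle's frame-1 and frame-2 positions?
1.8

The yellow triangle moved from (3.0, 6.6) to (4.4, 7.7), a distance of √(1.4² + 1.1²) ≈ 1.8.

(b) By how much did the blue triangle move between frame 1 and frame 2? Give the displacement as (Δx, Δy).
(1.1, 2.5)

The blue triangle was at (5.2, 1.8) in frame 1 and (6.3, 4.3) in frame 2.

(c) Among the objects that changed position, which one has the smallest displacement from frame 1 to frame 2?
the green triangle

(moved 0.4)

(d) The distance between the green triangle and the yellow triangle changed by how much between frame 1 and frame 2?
+0.6

Distance in frame 1: 6.5. Distance in frame 2: 7.1.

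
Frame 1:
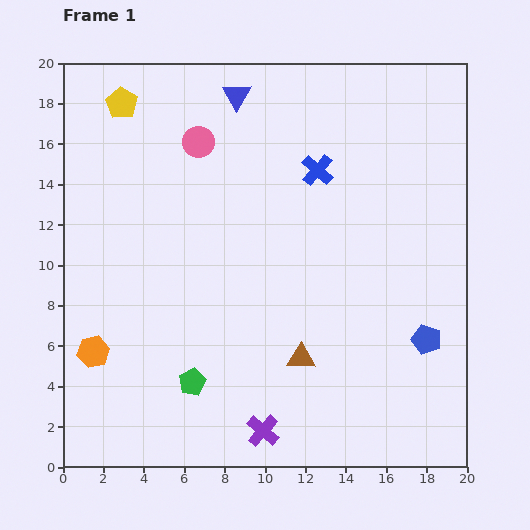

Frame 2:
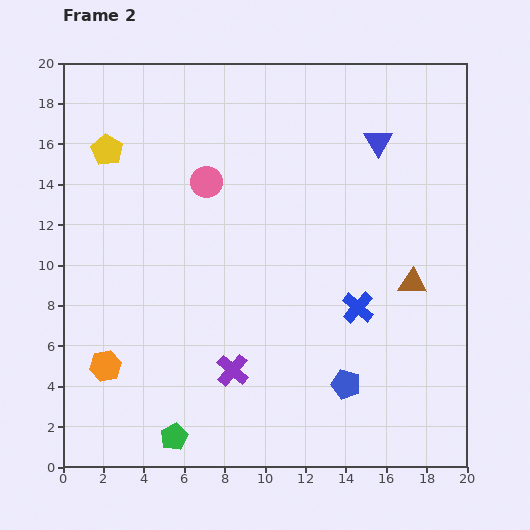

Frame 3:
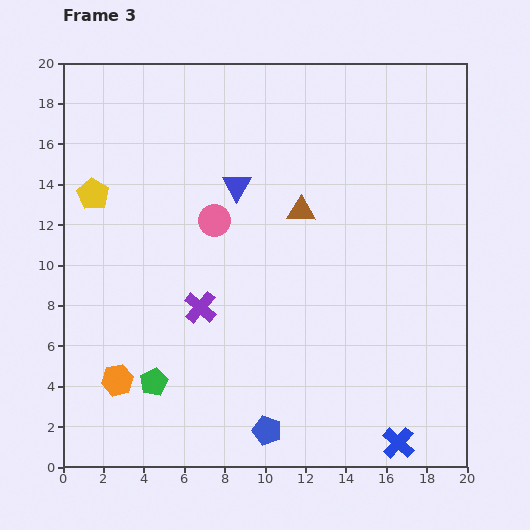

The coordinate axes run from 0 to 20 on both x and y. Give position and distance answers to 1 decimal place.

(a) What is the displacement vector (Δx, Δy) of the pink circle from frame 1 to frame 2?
(0.4, -2.0)

The pink circle was at (6.7, 16.1) in frame 1 and (7.1, 14.1) in frame 2.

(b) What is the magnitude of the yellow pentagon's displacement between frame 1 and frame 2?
2.4

The yellow pentagon moved from (2.9, 18.0) to (2.2, 15.7), a distance of √(0.7² + 2.3²) ≈ 2.4.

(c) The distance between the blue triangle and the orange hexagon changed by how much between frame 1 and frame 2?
+3.0

Distance in frame 1: 14.5. Distance in frame 2: 17.5.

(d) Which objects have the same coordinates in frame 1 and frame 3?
none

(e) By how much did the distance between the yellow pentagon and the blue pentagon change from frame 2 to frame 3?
-2.0

Distance in frame 2: 16.5. Distance in frame 3: 14.5.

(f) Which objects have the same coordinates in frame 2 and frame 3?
none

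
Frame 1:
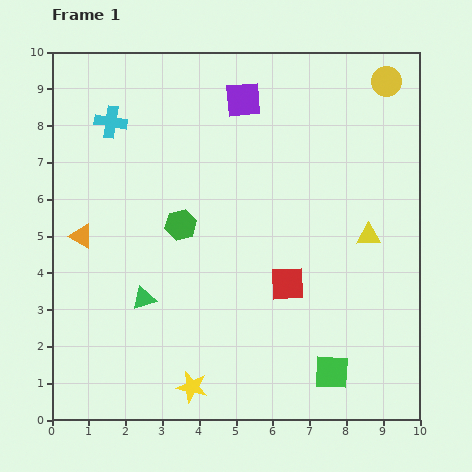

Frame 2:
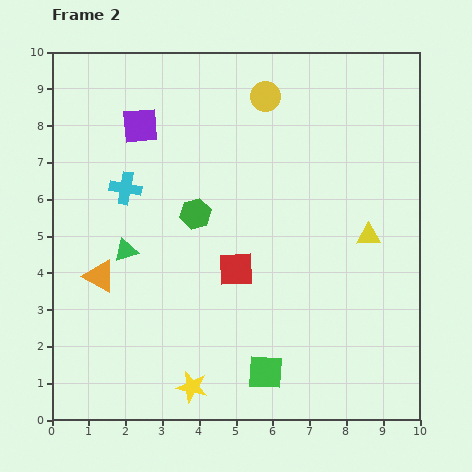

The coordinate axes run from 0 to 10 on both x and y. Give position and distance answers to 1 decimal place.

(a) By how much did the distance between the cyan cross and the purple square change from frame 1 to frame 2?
-1.9

Distance in frame 1: 3.6. Distance in frame 2: 1.7.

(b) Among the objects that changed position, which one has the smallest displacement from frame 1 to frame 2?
the green hexagon

(moved 0.5)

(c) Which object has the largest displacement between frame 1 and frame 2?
the yellow circle

(moved 3.3; next 2.9)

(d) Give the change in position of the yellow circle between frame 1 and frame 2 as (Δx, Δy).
(-3.3, -0.4)

The yellow circle was at (9.1, 9.2) in frame 1 and (5.8, 8.8) in frame 2.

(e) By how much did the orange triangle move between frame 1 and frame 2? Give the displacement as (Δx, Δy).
(0.5, -1.1)

The orange triangle was at (0.8, 5.0) in frame 1 and (1.3, 3.9) in frame 2.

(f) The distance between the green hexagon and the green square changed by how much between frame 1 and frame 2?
-1.0

Distance in frame 1: 5.7. Distance in frame 2: 4.7.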